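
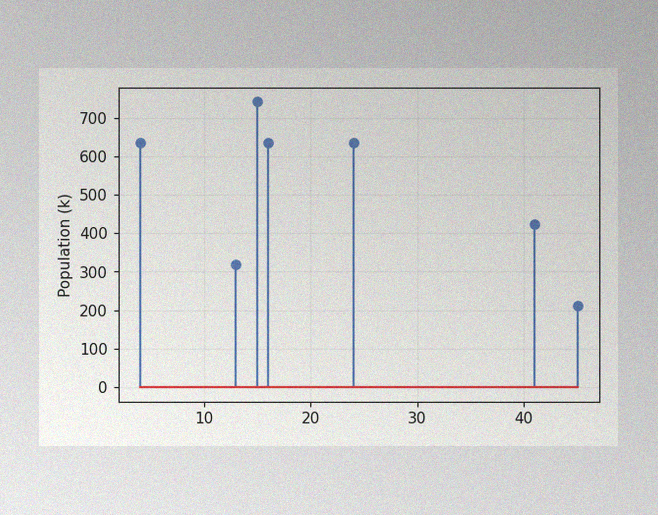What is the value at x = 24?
636k

The image has some photo noise and uneven lighting. The stem at x=24 reaches 636k.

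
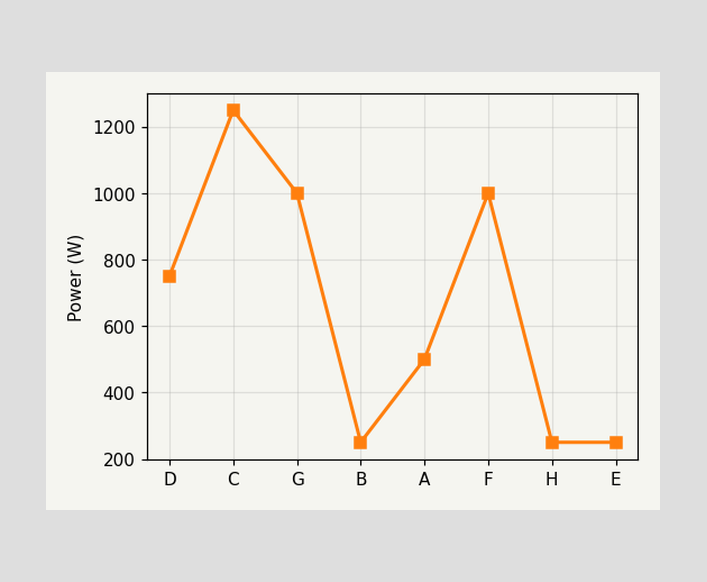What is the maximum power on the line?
1250W

The highest point is at C, and reading across to the y-axis gives 1250W.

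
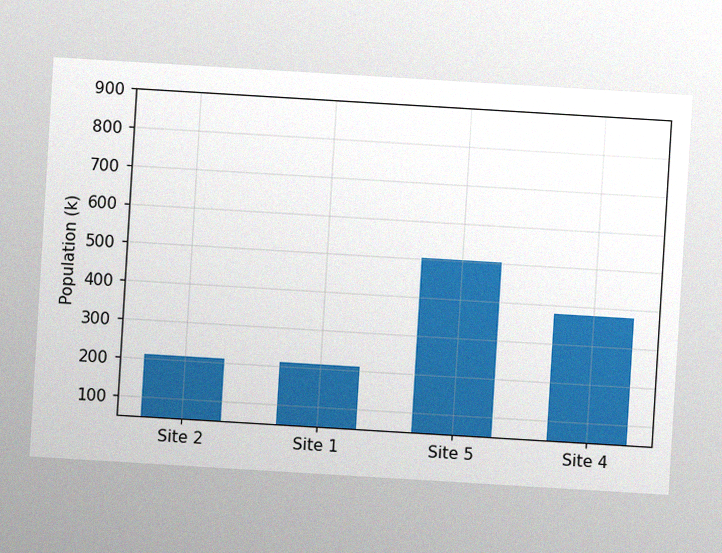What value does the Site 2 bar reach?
The chart is tilted about 3° clockwise, with some photo noise. Reading along the chart's y-axis, the Site 2 bar reaches 210k.

210k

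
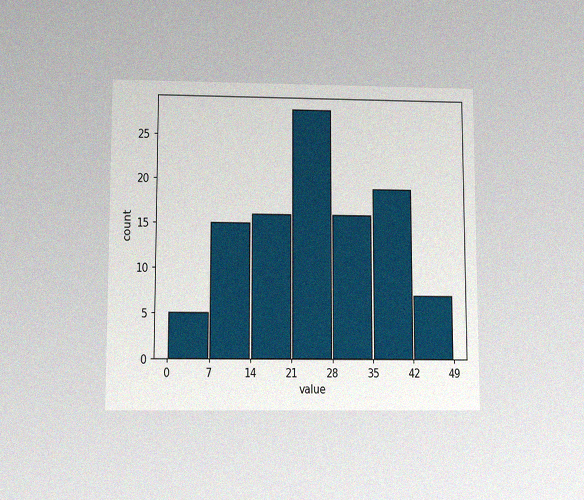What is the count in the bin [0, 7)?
5

The chart is viewed slightly from below, with some photo noise. The [0, 7) bin has height 5.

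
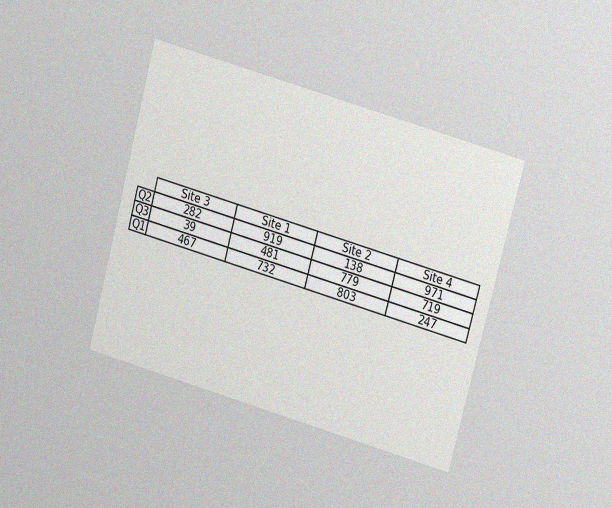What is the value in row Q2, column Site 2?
The chart is tilted about 15° clockwise and viewed at a slight angle, with some photo noise. The (Q2, Site 2) cell reads 138.

138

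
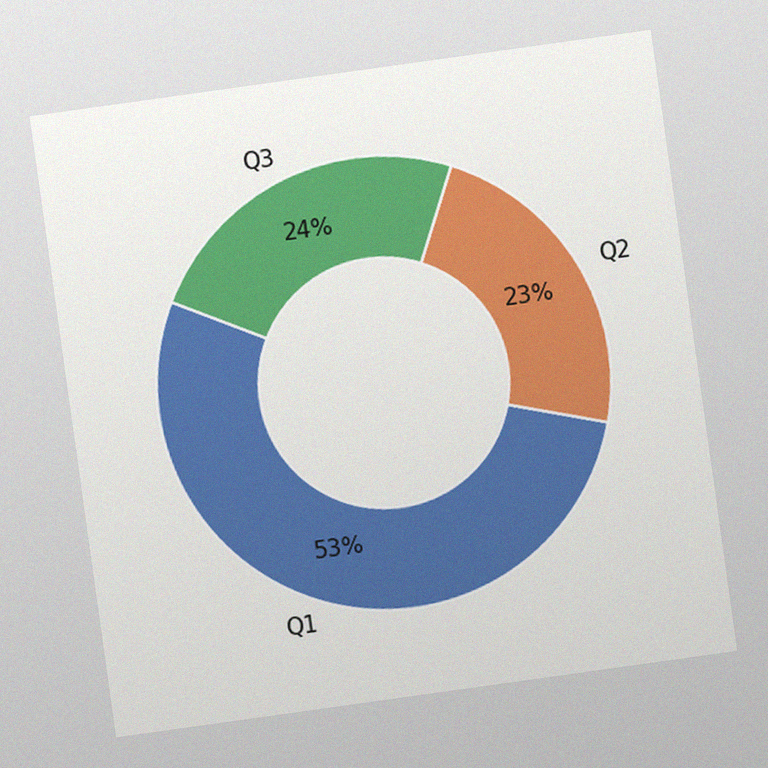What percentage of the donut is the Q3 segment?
The chart is tilted about 8° counter-clockwise, with some photo noise. The Q3 segment takes up 24% of the ring.

24%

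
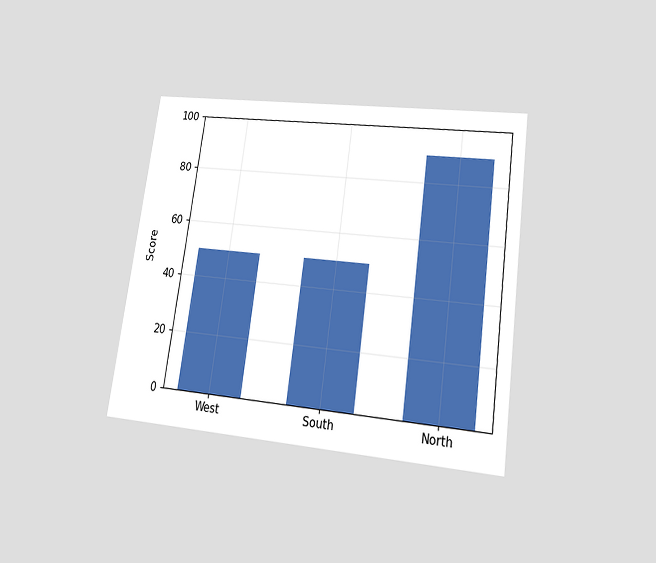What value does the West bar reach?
50

The chart is tilted about 8° clockwise and viewed at a slight angle. Reading along the chart's y-axis, the West bar reaches 50.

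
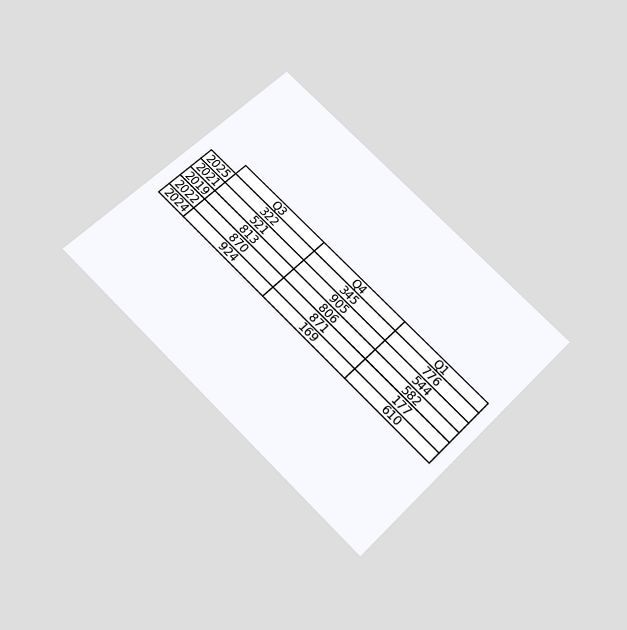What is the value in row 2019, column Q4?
The chart is tilted about 45° clockwise and viewed slightly from below. The (2019, Q4) cell reads 806.

806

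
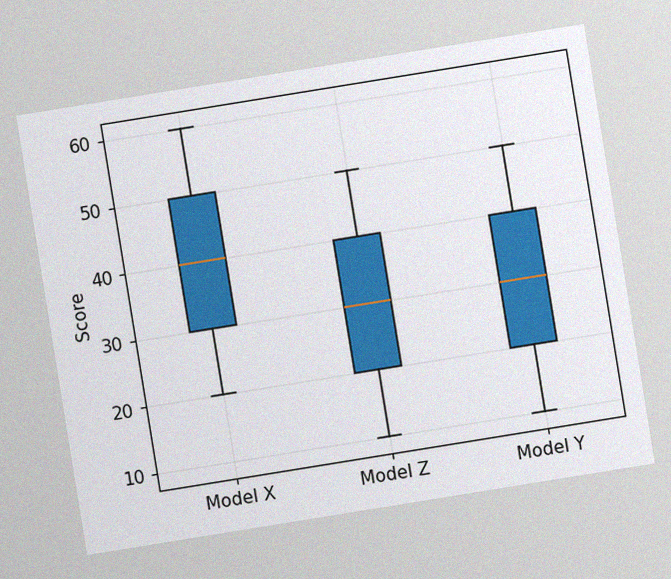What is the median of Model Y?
The chart is tilted about 9° counter-clockwise, with some photo noise. The median line in the Model Y box sits at 30.

30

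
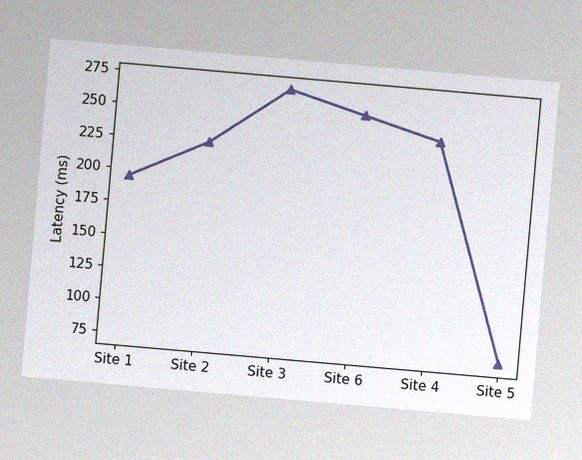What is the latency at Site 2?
The chart is tilted about 5° clockwise, with some photo noise. At Site 2, the line is at 225ms.

225ms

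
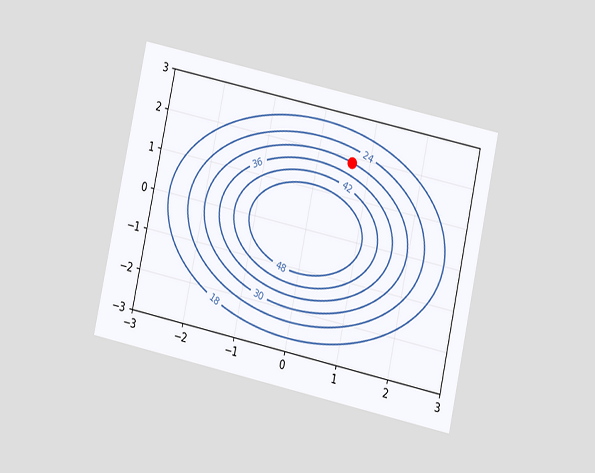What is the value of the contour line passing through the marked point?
30

The chart is tilted about 12° clockwise and viewed at a slight angle. The marked point sits on the contour labelled 30.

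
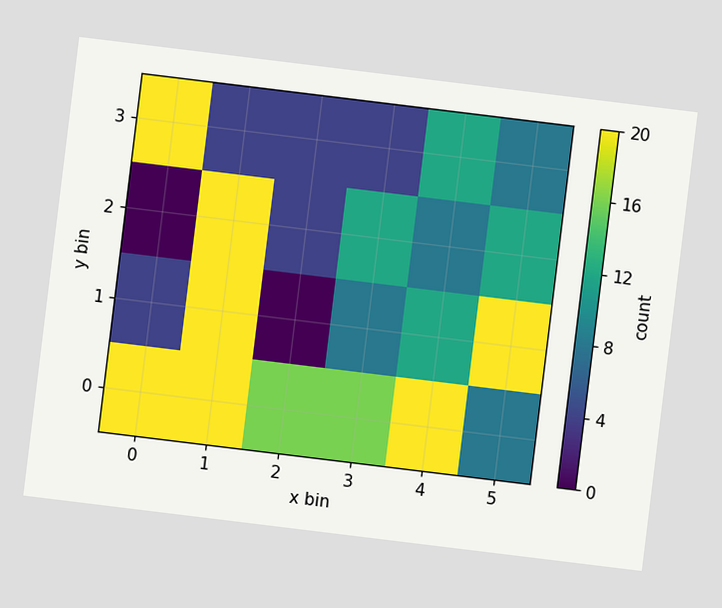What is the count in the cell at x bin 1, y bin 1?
20

The chart is tilted about 7° clockwise. Matching the cell (1, 1) against the colorbar gives 20.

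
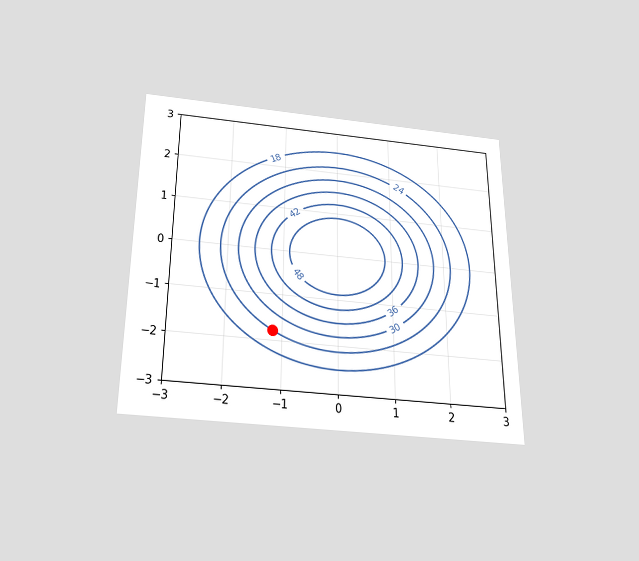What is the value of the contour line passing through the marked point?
24

The chart is viewed slightly from below. The marked point sits on the contour labelled 24.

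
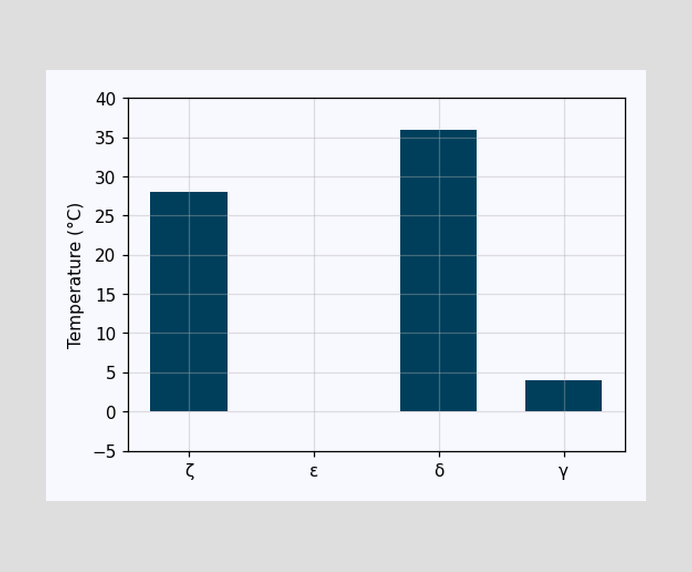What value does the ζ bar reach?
Reading along the chart's y-axis, the ζ bar reaches 28°C.

28°C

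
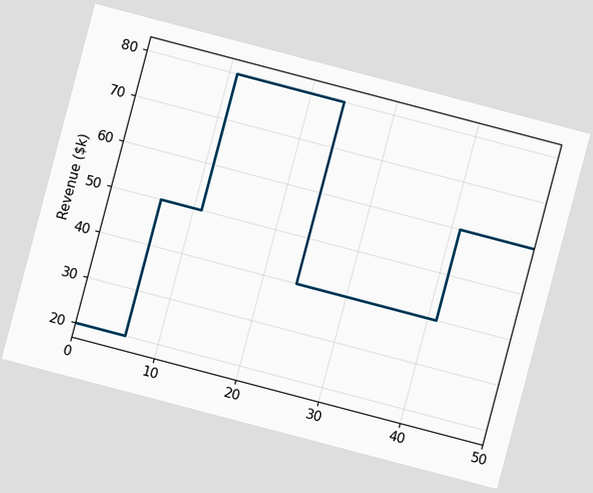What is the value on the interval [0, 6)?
The chart is tilted about 15° clockwise. On [0, 6) the step sits at $20k.

$20k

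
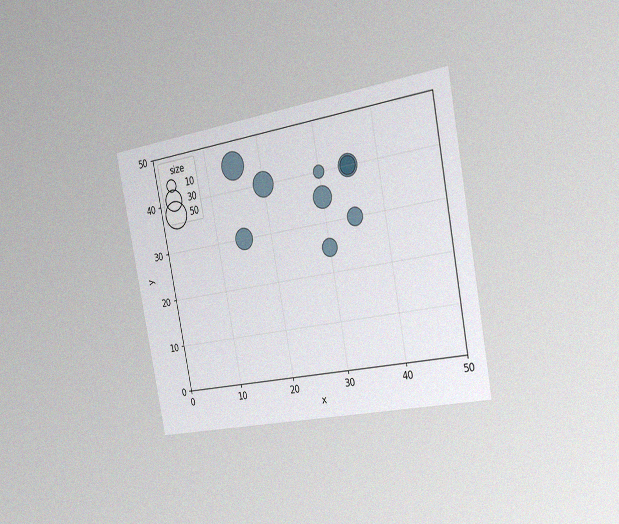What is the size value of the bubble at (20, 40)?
40

The chart is tilted about 11° counter-clockwise and viewed slightly from the right, with some photo noise. Matching the bubble at (20, 40) against the size legend gives 40.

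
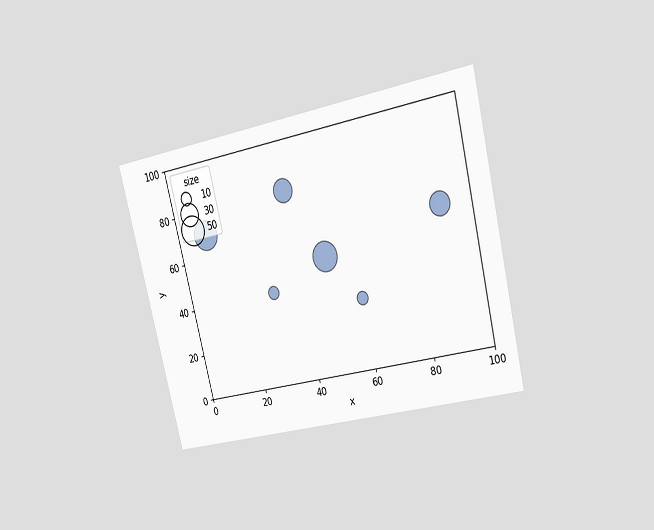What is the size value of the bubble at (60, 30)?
10

The chart is tilted about 14° counter-clockwise and viewed at a slight angle. Matching the bubble at (60, 30) against the size legend gives 10.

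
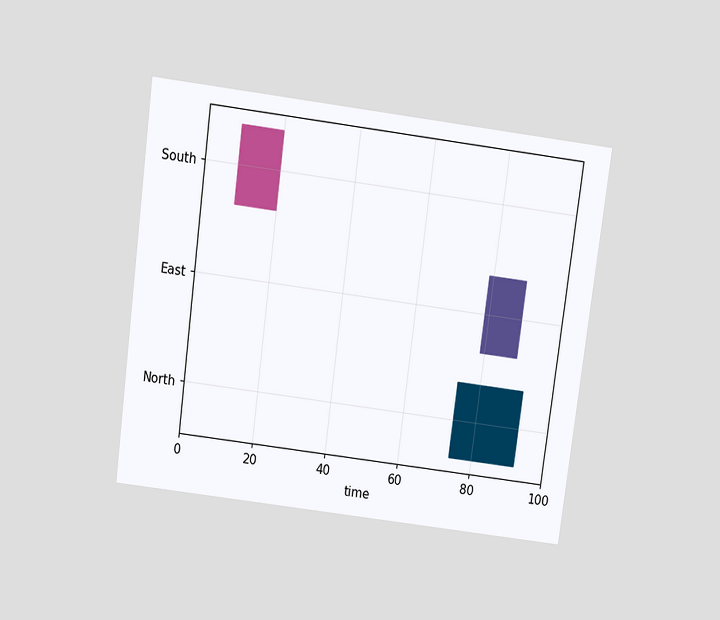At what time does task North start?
The chart is tilted about 7° clockwise and viewed slightly from above. The North bar begins at t=74.

74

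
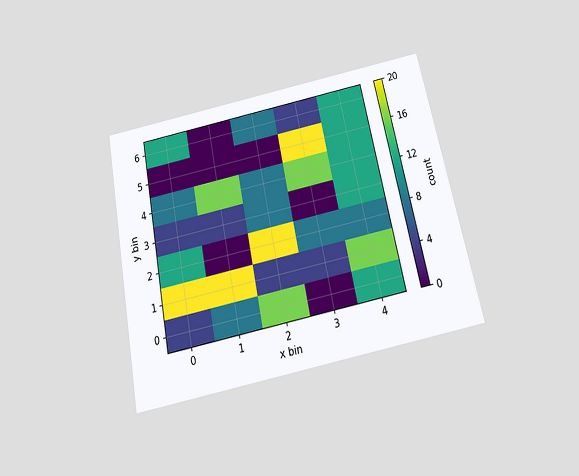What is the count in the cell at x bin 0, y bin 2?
The chart is tilted about 12° counter-clockwise and viewed slightly from below. Matching the cell (0, 2) against the colorbar gives 12.

12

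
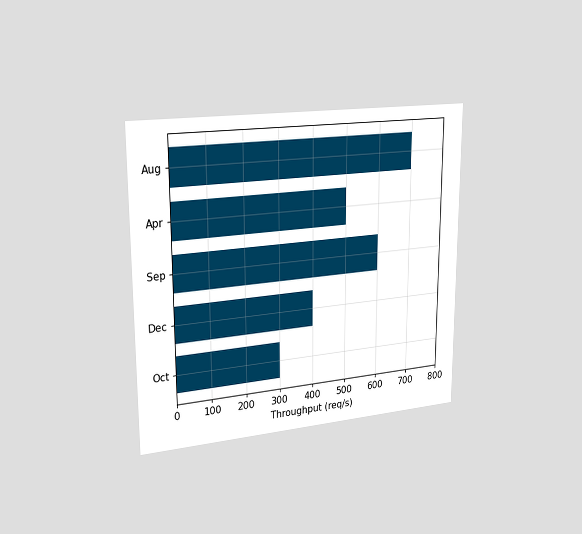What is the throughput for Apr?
500req/s

The chart is viewed slightly from the left. Reading along the chart's x-axis, the Apr bar reaches 500req/s.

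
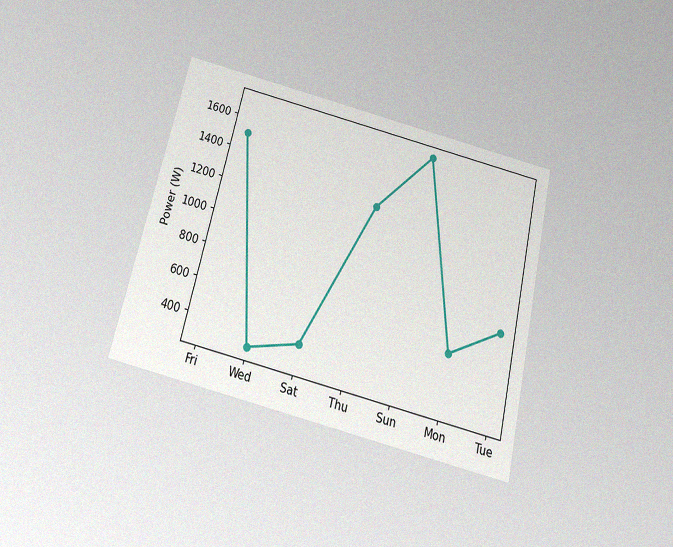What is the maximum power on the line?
The chart is tilted about 13° clockwise and viewed slightly from below, with some photo noise. The highest point is at Sun, and reading across to the y-axis gives 1700W.

1700W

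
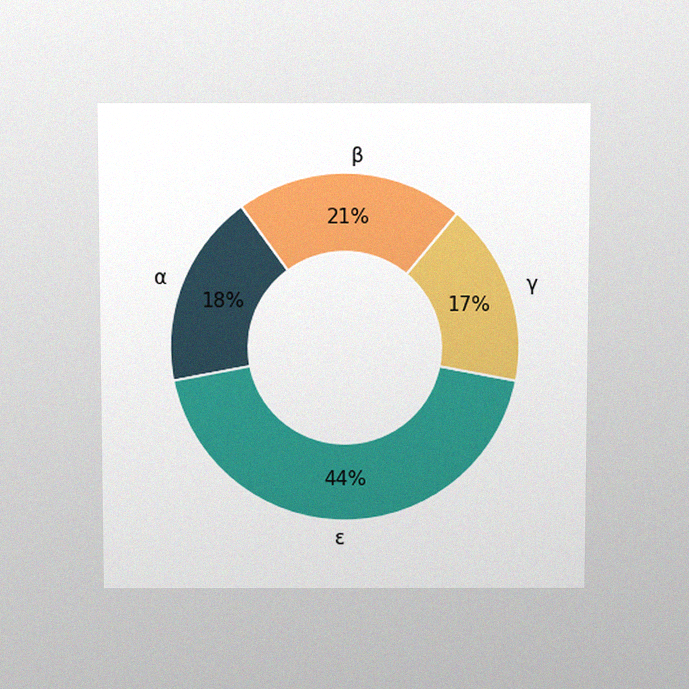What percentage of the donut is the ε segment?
The chart is viewed slightly from above, with some photo noise. The ε segment takes up 44% of the ring.

44%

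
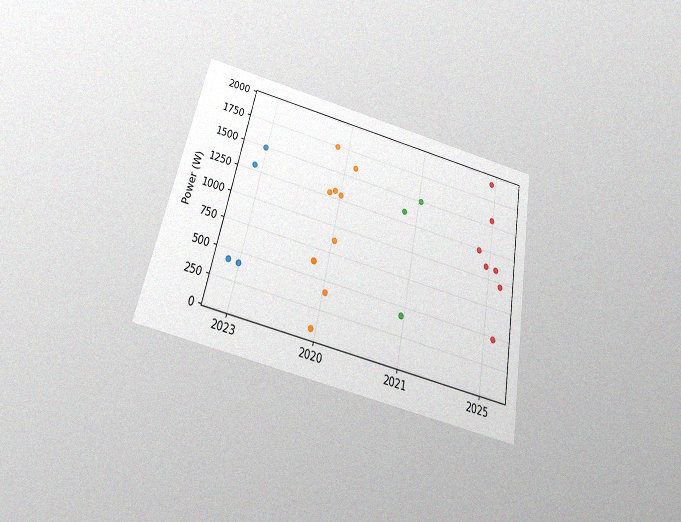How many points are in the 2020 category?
The chart is tilted about 12° clockwise and viewed slightly from below, with some photo noise. Counting the markers in the 2020 column gives 10.

10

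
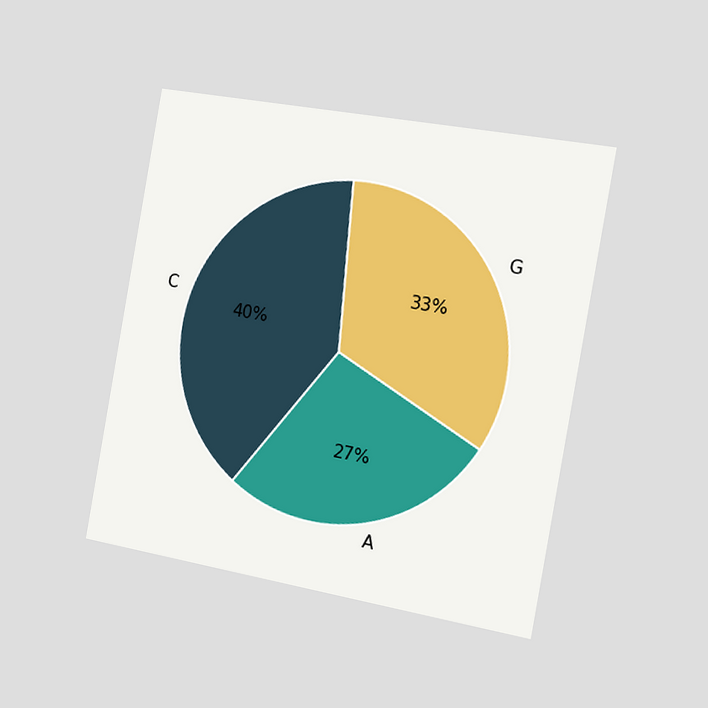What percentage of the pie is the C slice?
40%

The chart is tilted about 10° clockwise and viewed slightly from the right. The C slice takes up 40% of the pie.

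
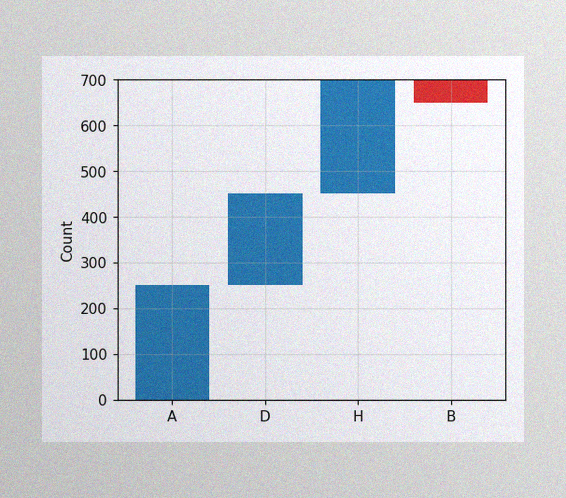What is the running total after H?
The image has some photo noise and uneven lighting. After H the running total reaches 700.

700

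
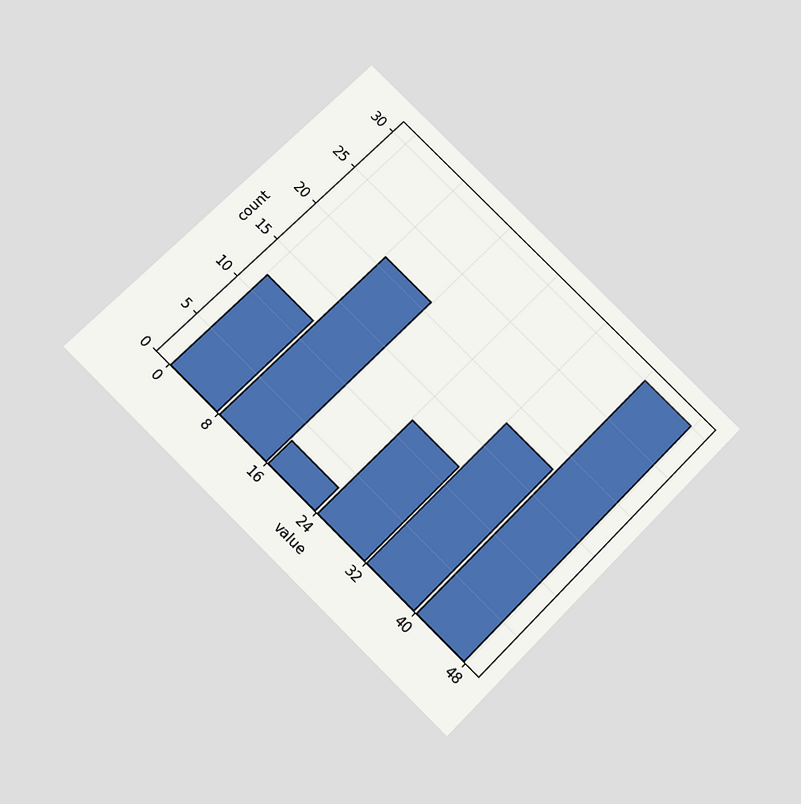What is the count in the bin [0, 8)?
The chart is tilted about 45° clockwise and viewed slightly from below. The [0, 8) bin has height 12.

12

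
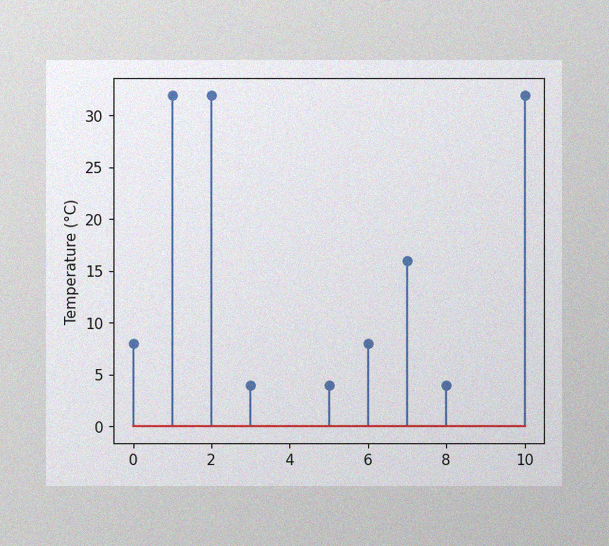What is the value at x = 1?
The image has some photo noise and uneven lighting. The stem at x=1 reaches 32°C.

32°C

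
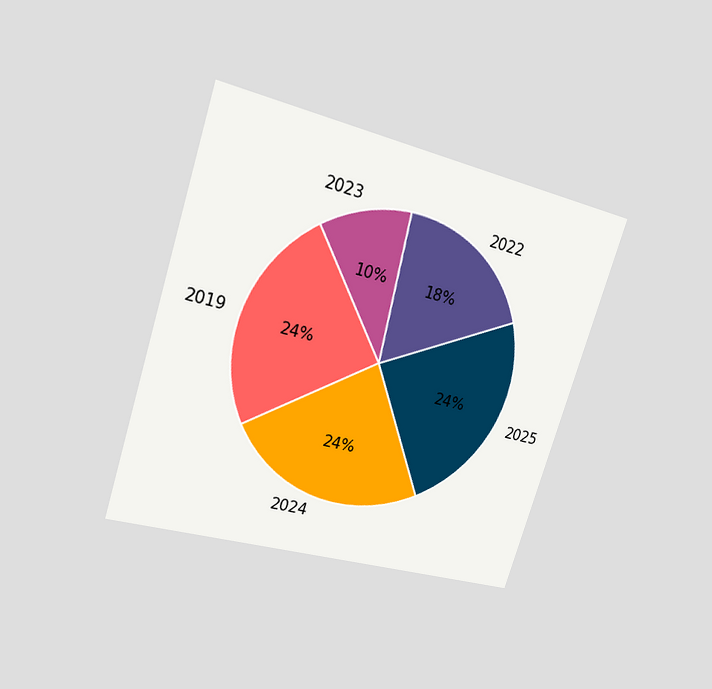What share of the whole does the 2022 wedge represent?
The chart is tilted about 17° clockwise and viewed at a slight angle. The 2022 slice takes up 18% of the pie.

18%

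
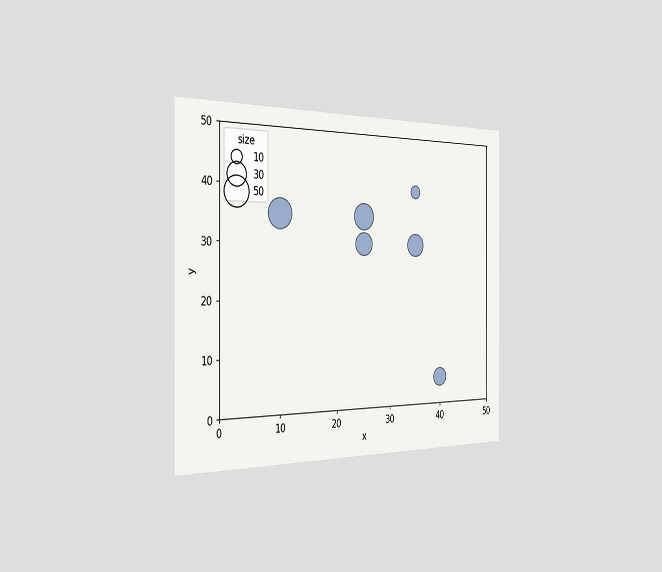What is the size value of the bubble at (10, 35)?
50

The chart is viewed slightly from the left. Matching the bubble at (10, 35) against the size legend gives 50.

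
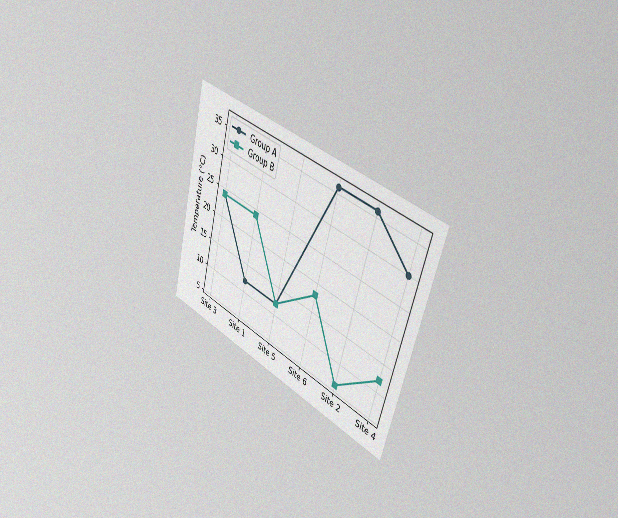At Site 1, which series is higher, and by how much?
Group B, by 12°C

The chart is tilted about 16° clockwise and viewed slightly from the right, with some photo noise. At Site 1, Group B sits above the other line by 12°C.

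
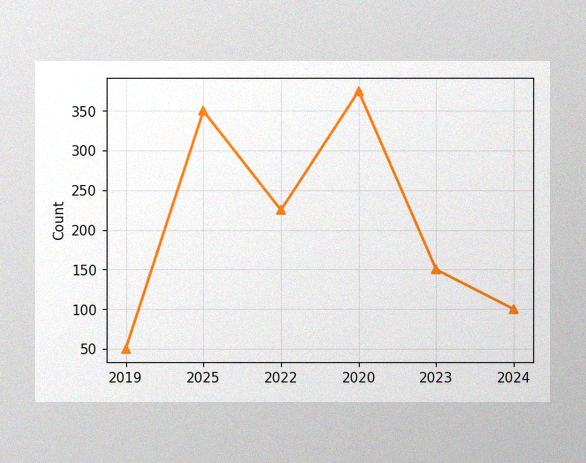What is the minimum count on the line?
The image has some photo noise and uneven lighting. The lowest point is at 2019, and reading across to the y-axis gives 50.

50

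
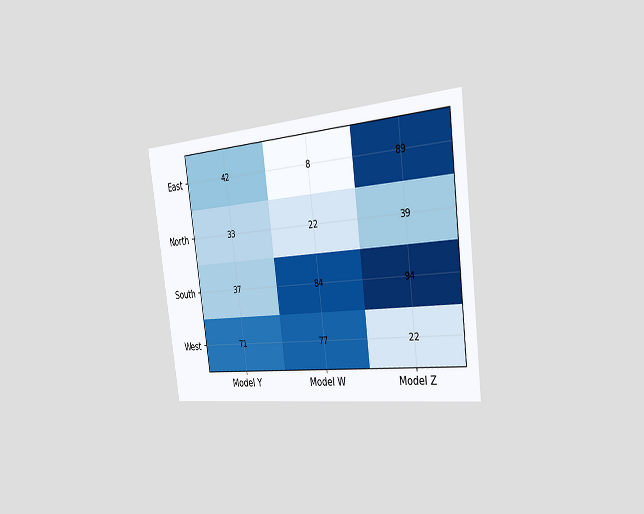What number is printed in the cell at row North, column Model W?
22

The chart is tilted about 7° counter-clockwise and viewed slightly from the right. The (North, Model W) cell reads 22.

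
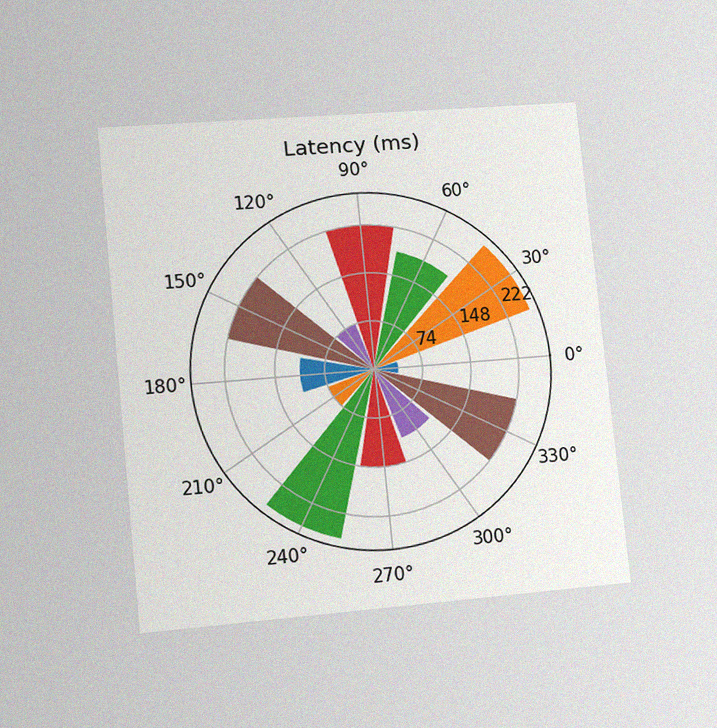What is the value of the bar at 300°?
The chart is tilted about 6° counter-clockwise and viewed at a slight angle, with some photo noise. The bar at 300° reaches 111ms on the radial axis.

111ms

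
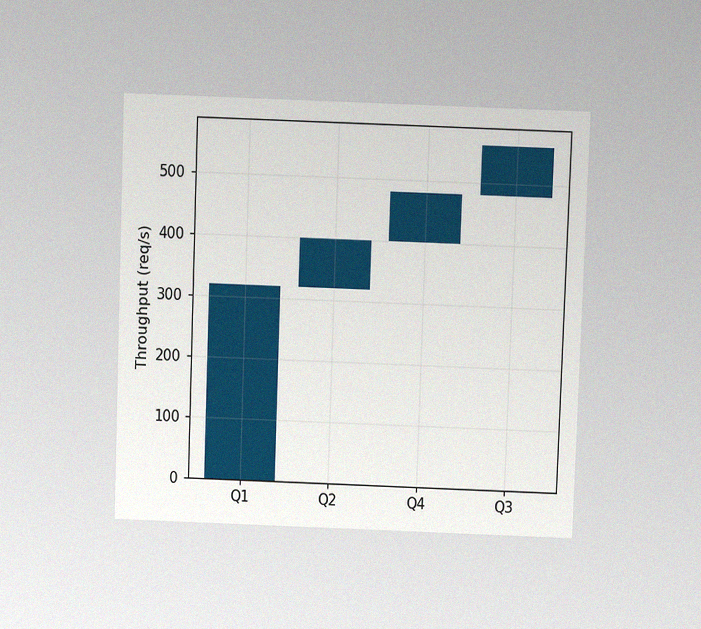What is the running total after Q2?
400req/s

The chart is tilted about 2° clockwise and viewed slightly from above, with some photo noise. After Q2 the running total reaches 400req/s.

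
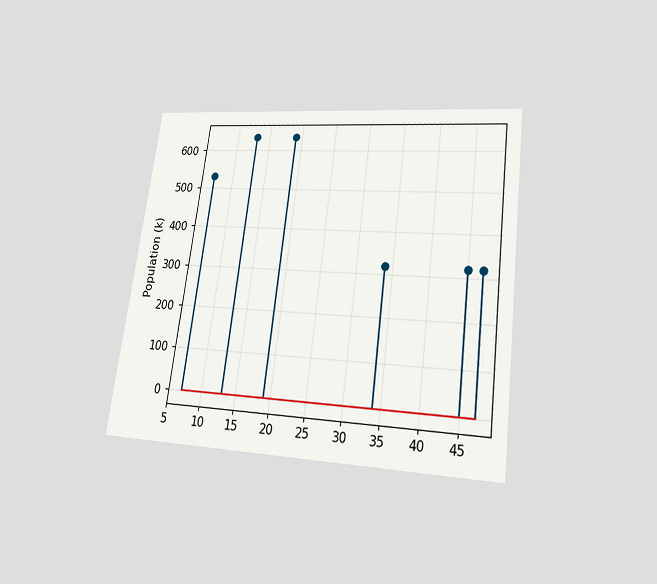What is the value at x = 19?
The chart is tilted about 7° clockwise and viewed at a slight angle. The stem at x=19 reaches 636k.

636k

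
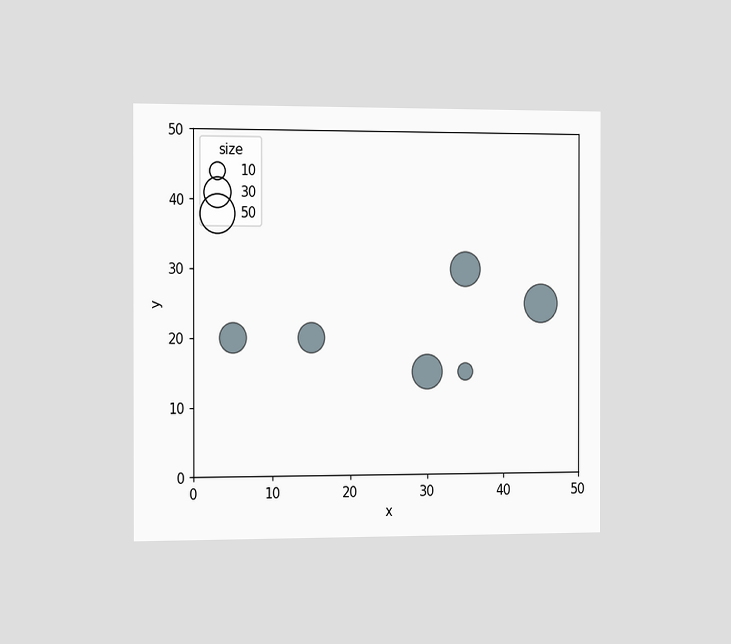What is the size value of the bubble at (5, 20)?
The chart is viewed slightly from the left. Matching the bubble at (5, 20) against the size legend gives 30.

30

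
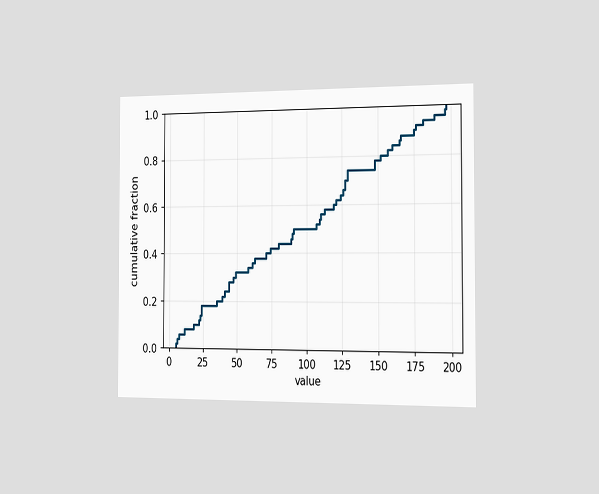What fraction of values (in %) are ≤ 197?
100%

The chart is viewed slightly from the right. At x=197 the ECDF step is at 100%.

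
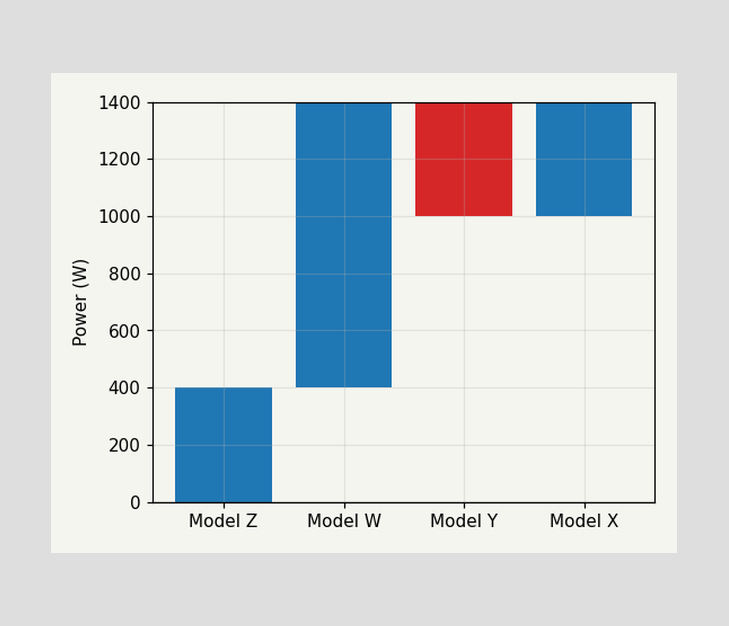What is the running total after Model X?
1400W

After Model X the running total reaches 1400W.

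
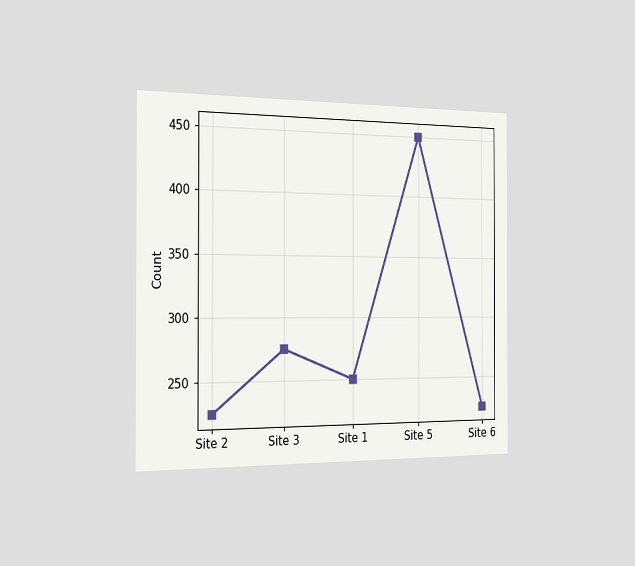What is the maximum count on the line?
450

The chart is viewed slightly from the left. The highest point is at Site 5, and reading across to the y-axis gives 450.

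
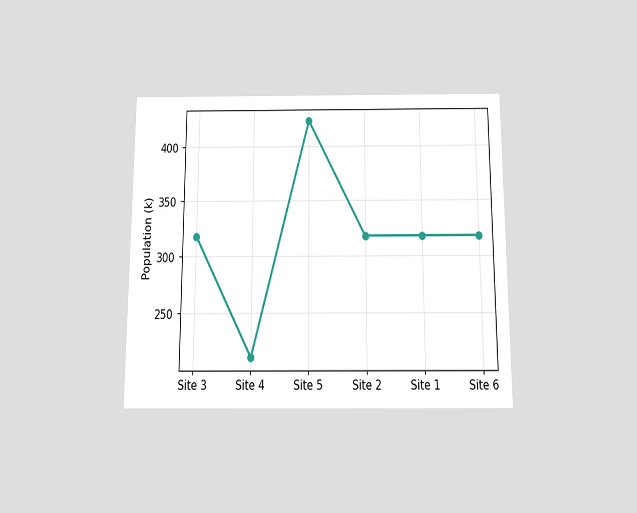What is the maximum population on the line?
424k

The chart is viewed slightly from below. The highest point is at Site 5, and reading across to the y-axis gives 424k.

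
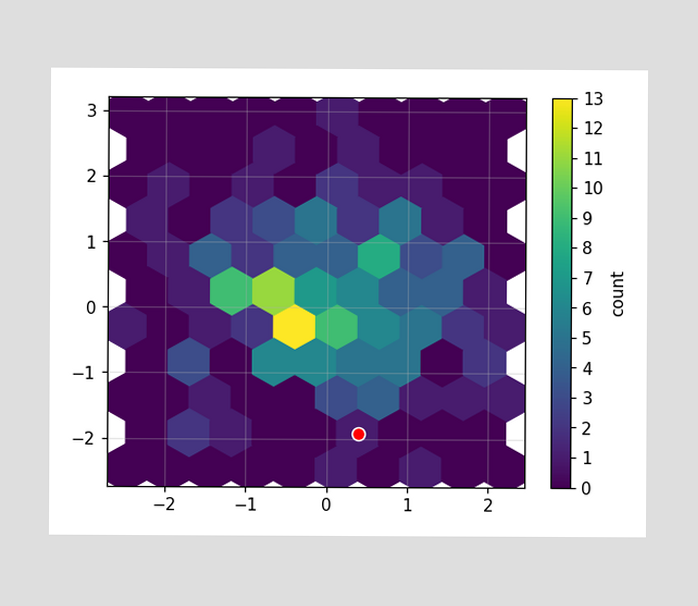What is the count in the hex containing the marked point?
1

The marked hex reads 1 on the colorbar.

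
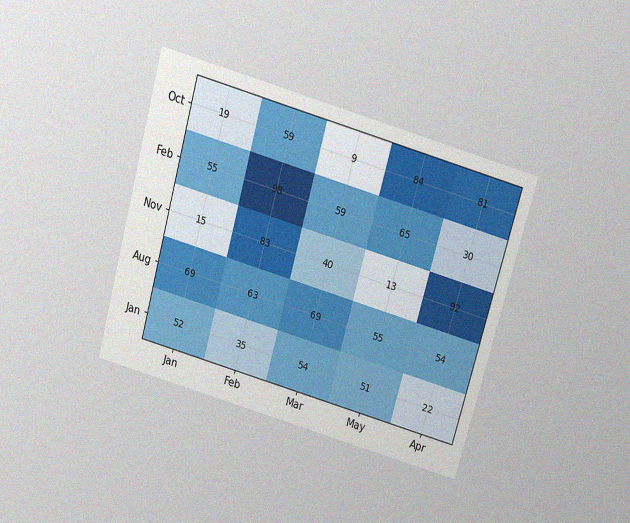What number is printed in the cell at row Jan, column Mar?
The chart is tilted about 16° clockwise and viewed slightly from above, with some photo noise. The (Jan, Mar) cell reads 54.

54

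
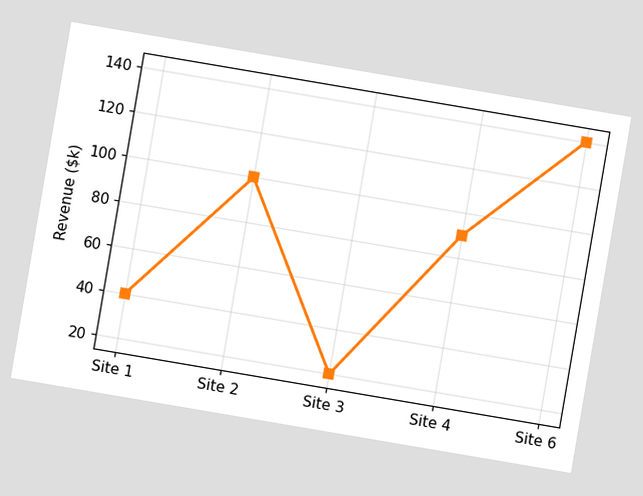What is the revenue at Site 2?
The chart is tilted about 10° clockwise. At Site 2, the line is at $100k.

$100k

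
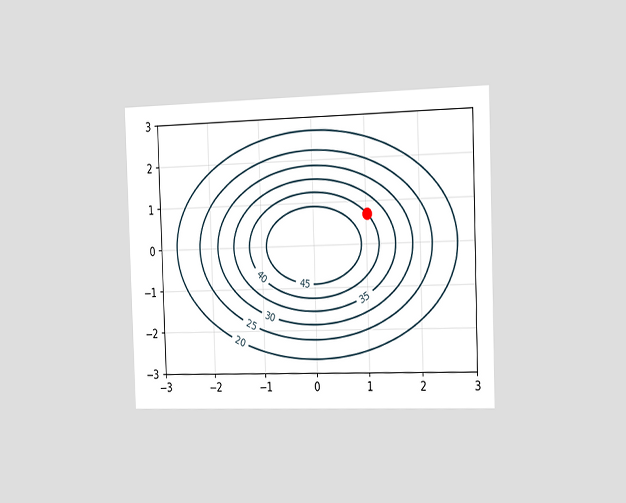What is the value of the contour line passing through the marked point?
40

The chart is viewed slightly from the right. The marked point sits on the contour labelled 40.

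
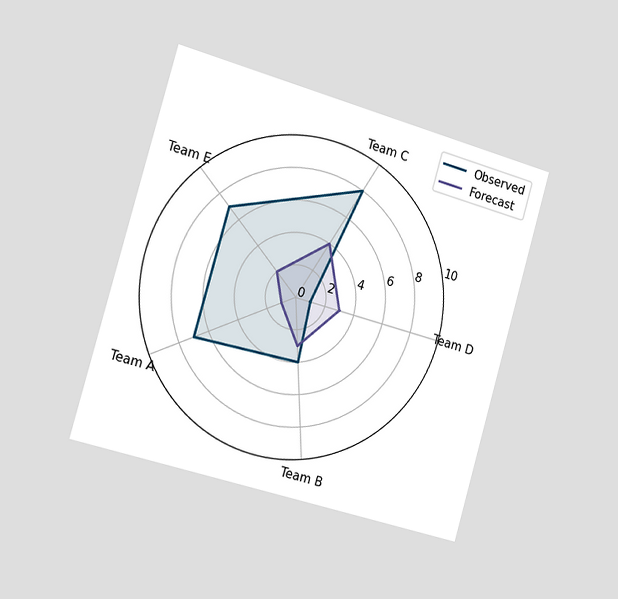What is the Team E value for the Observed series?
The chart is tilted about 16° clockwise and viewed slightly from the left. On the Team E axis, Observed reaches 7.

7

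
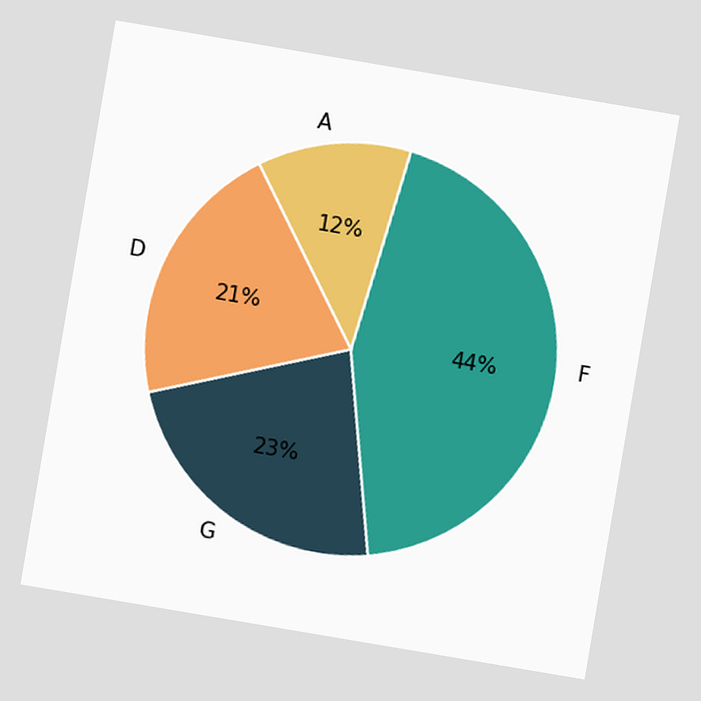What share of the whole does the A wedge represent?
12%

The chart is tilted about 10° clockwise. The A slice takes up 12% of the pie.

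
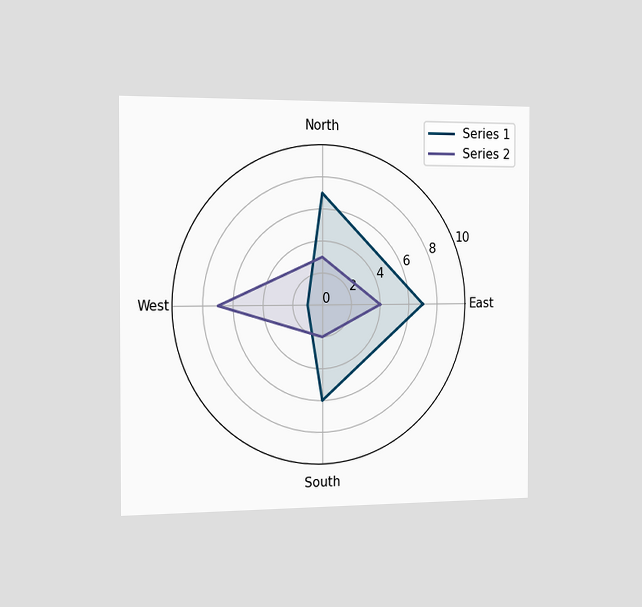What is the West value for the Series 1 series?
1

The chart is viewed slightly from the left. On the West axis, Series 1 reaches 1.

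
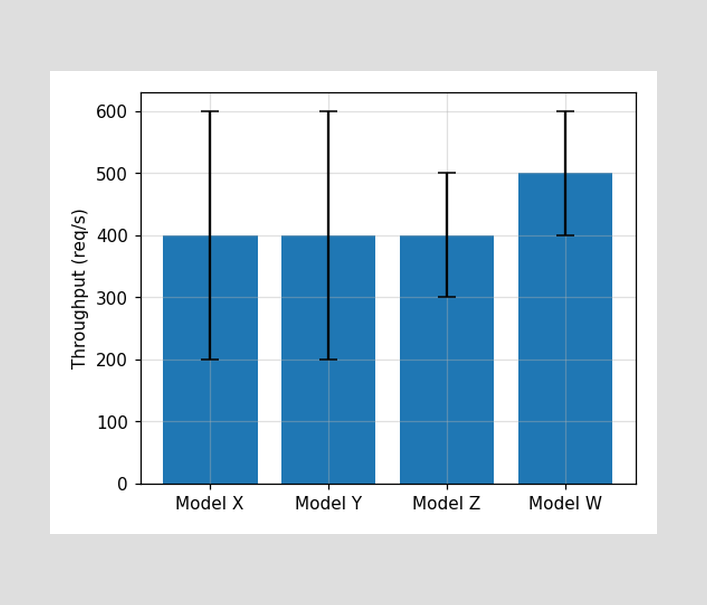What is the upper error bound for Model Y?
600req/s

The Model Y bar's upper whisker reaches 600req/s.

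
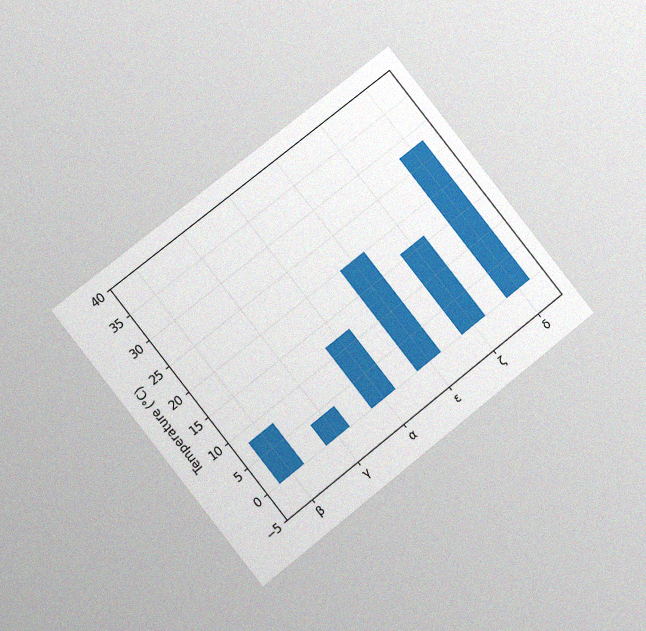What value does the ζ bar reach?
The chart is tilted about 38° counter-clockwise and viewed at a slight angle, with some photo noise. Reading along the chart's y-axis, the ζ bar reaches 16°C.

16°C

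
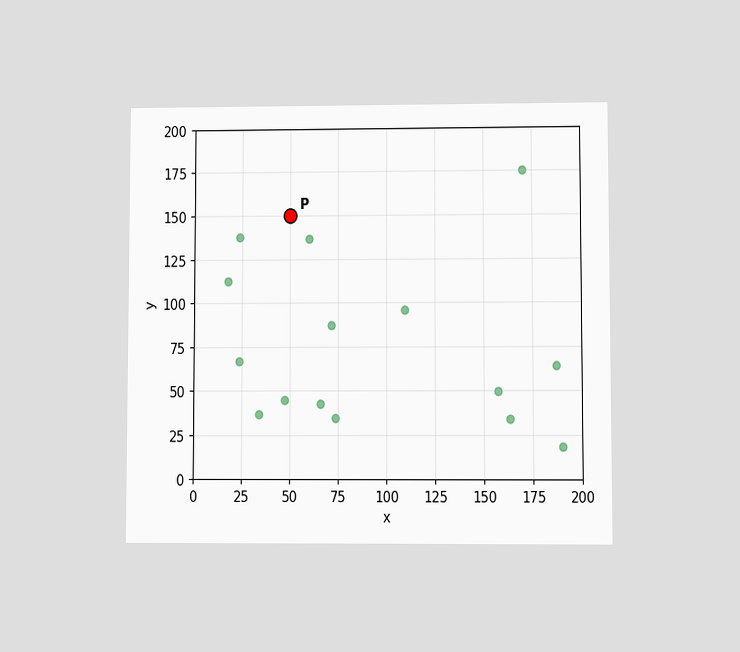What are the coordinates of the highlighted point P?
(50, 150)

The chart is viewed at a slight angle. Following the gridlines from P to each axis, P sits at (50, 150).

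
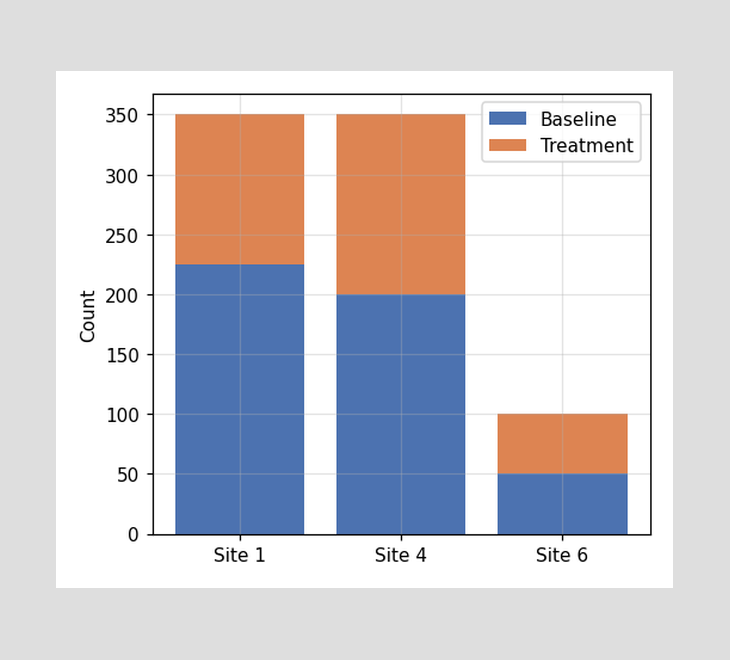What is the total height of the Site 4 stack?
The Site 4 stack's top reaches 350 on the y-axis.

350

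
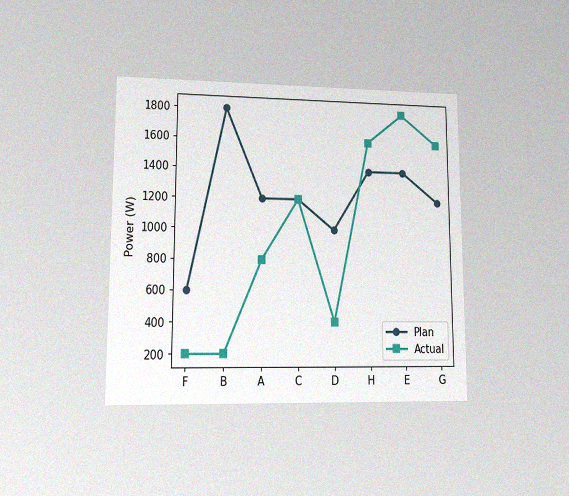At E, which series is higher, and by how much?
Actual, by 400W

The chart is viewed at a slight angle, with some photo noise. At E, Actual sits above the other line by 400W.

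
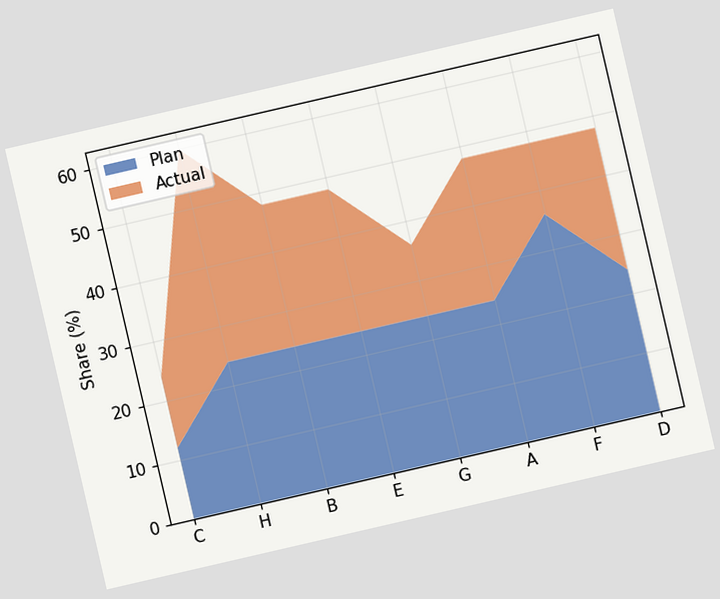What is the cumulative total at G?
The chart is tilted about 13° counter-clockwise. The stacked total at G reaches 36%.

36%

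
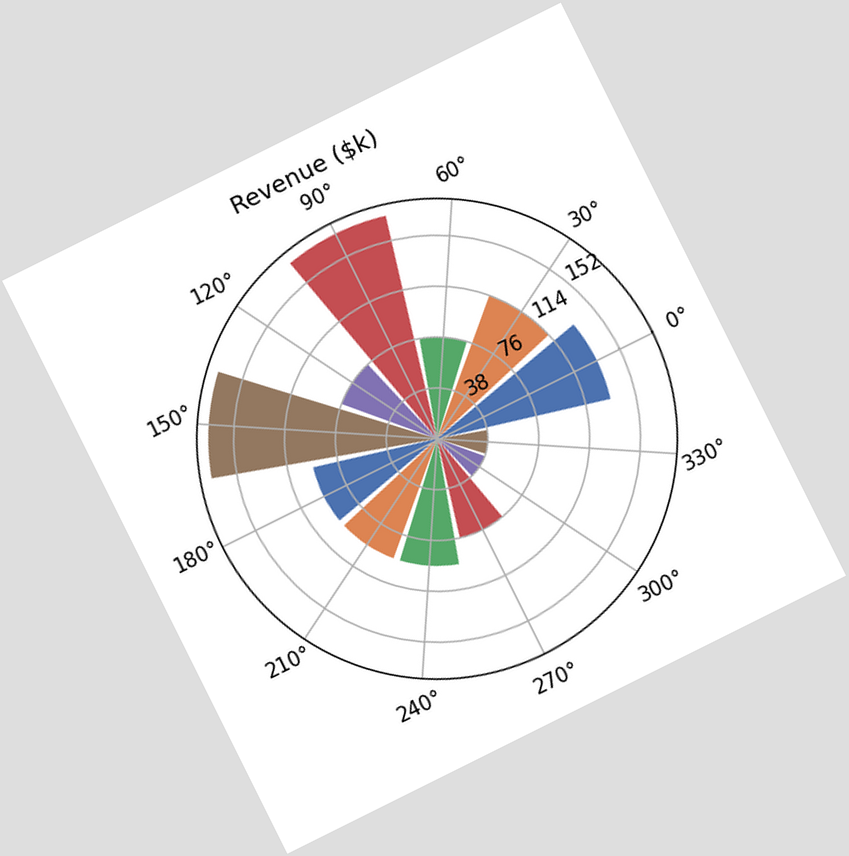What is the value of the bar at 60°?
The chart is tilted about 26° counter-clockwise. The bar at 60° reaches $76k on the radial axis.

$76k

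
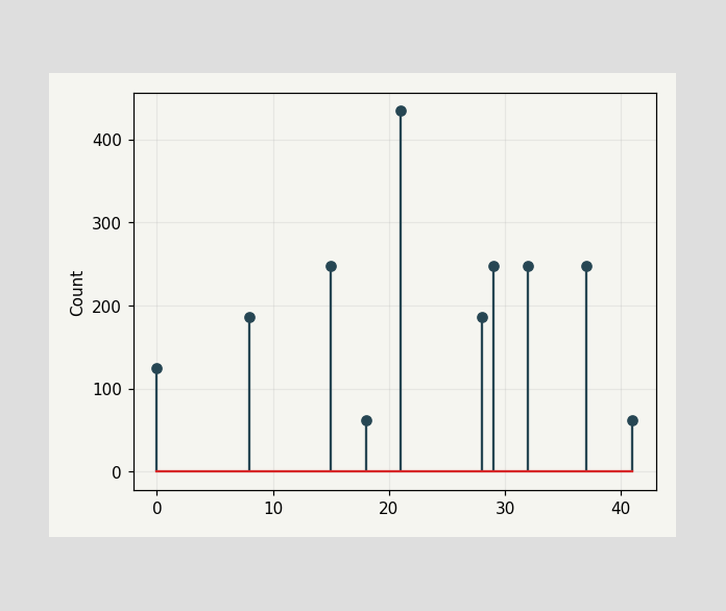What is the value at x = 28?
186

The stem at x=28 reaches 186.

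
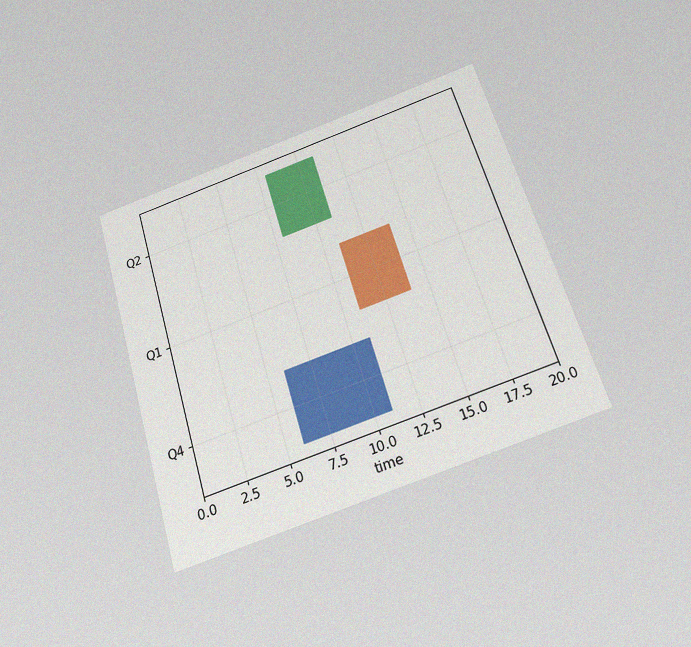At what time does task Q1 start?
11

The chart is tilted about 17° counter-clockwise and viewed slightly from below, with some photo noise. The Q1 bar begins at t=11.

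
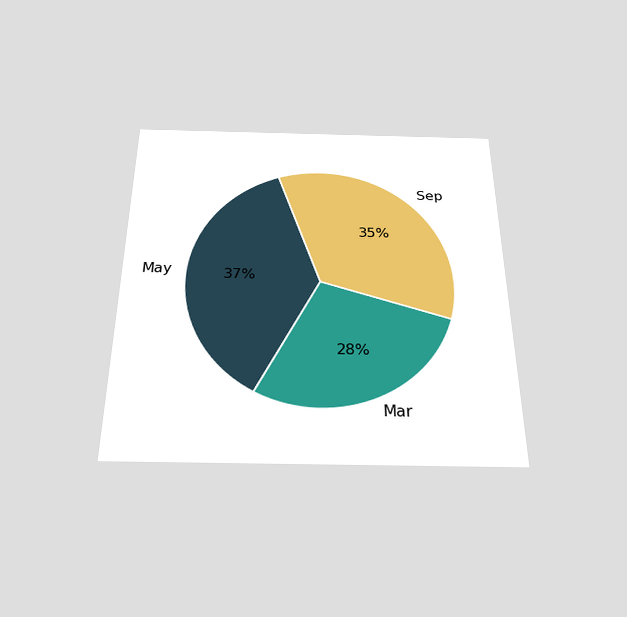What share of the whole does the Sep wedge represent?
35%

The chart is viewed slightly from below. The Sep slice takes up 35% of the pie.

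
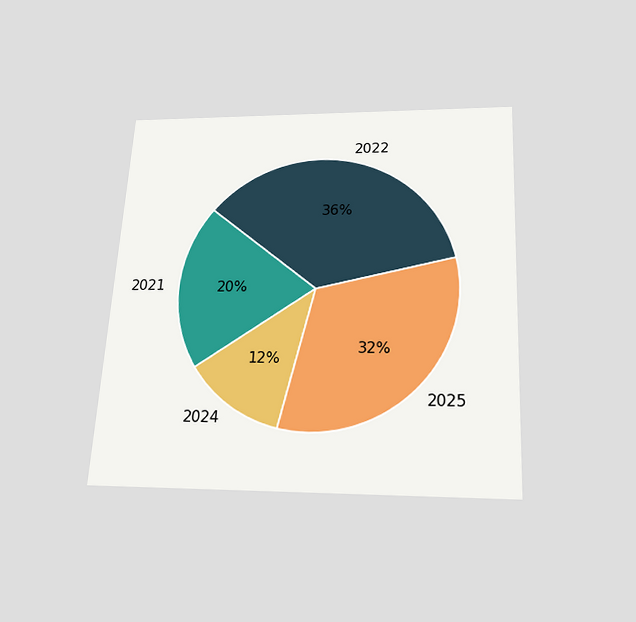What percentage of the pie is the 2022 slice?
36%

The chart is tilted about 3° clockwise and viewed slightly from below. The 2022 slice takes up 36% of the pie.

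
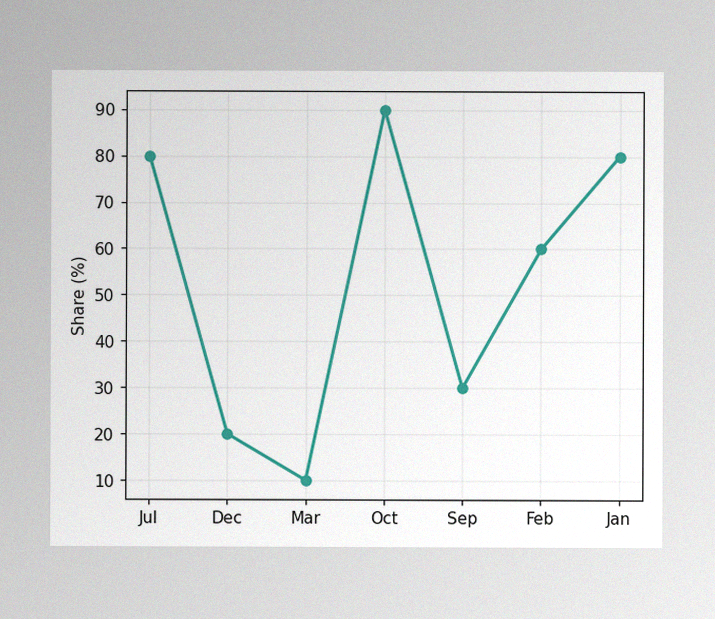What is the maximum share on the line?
90%

The image has some photo noise and uneven lighting. The highest point is at Oct, and reading across to the y-axis gives 90%.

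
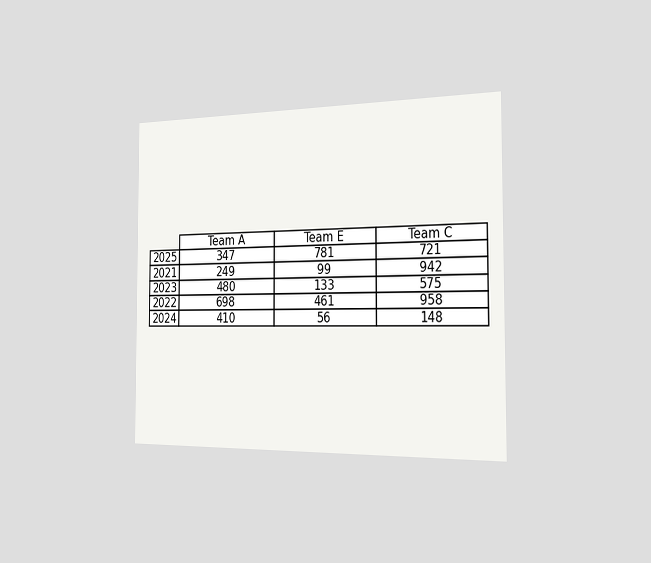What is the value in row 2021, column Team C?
The chart is viewed slightly from the right. The (2021, Team C) cell reads 942.

942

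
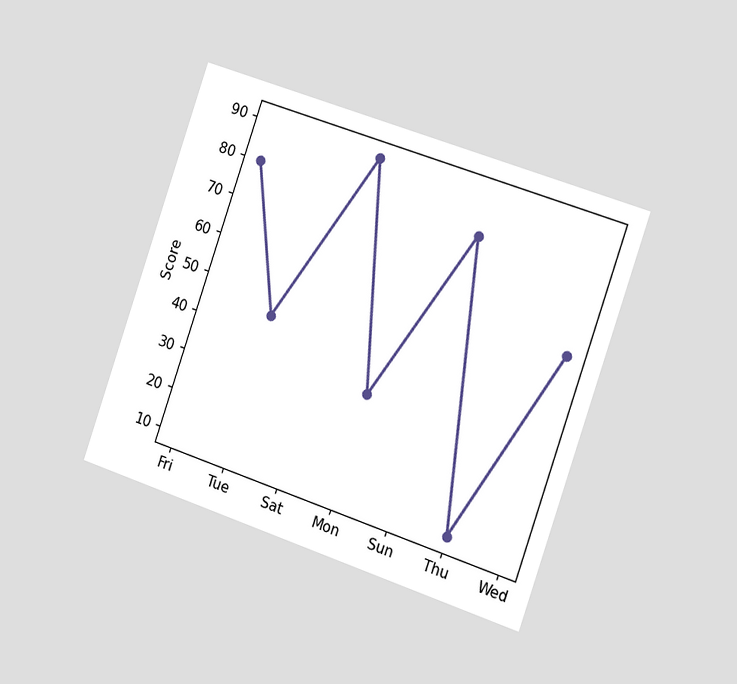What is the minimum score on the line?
The chart is tilted about 19° clockwise and viewed slightly from the right. The lowest point is at Thu, and reading across to the y-axis gives 10.

10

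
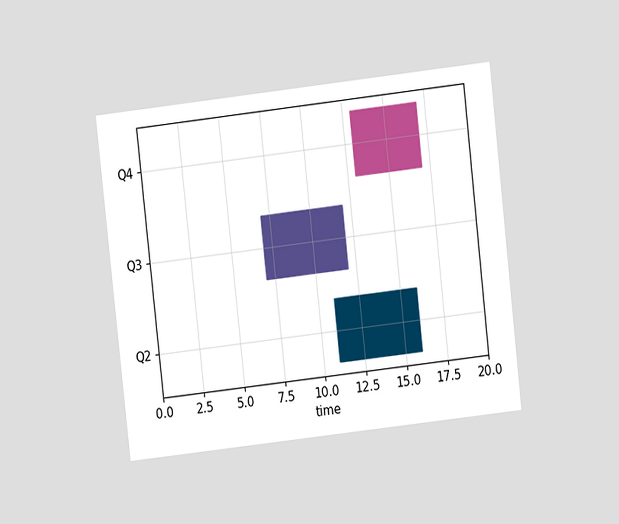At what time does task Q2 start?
The chart is tilted about 6° counter-clockwise and viewed at a slight angle. The Q2 bar begins at t=11.

11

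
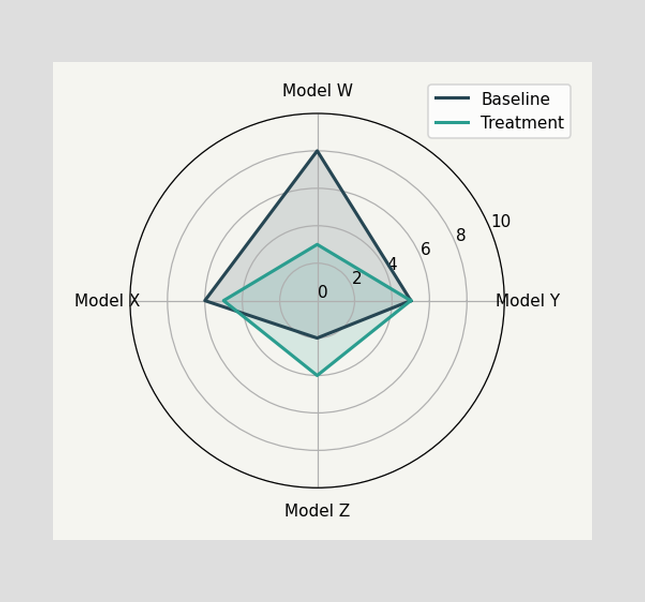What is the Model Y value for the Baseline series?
5

On the Model Y axis, Baseline reaches 5.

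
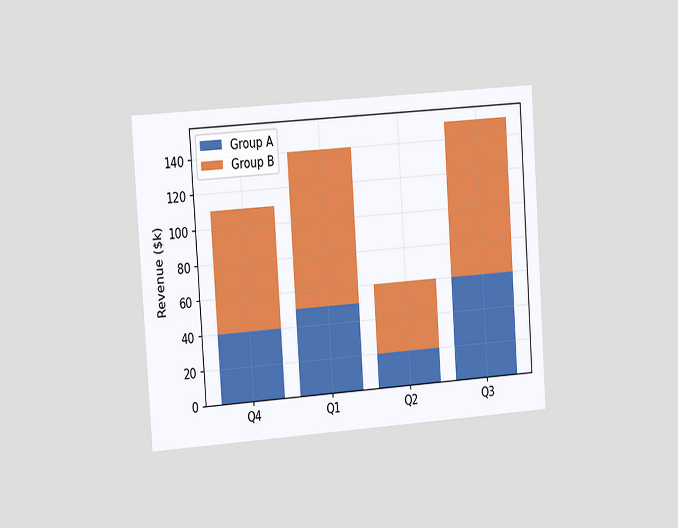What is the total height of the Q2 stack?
$60k

The chart is tilted about 4° counter-clockwise and viewed slightly from the left. The Q2 stack's top reaches $60k on the y-axis.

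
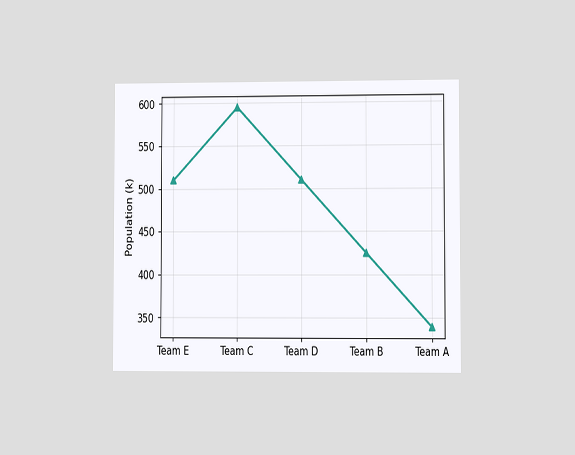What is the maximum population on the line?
The chart is viewed at a slight angle. The highest point is at Team C, and reading across to the y-axis gives 595k.

595k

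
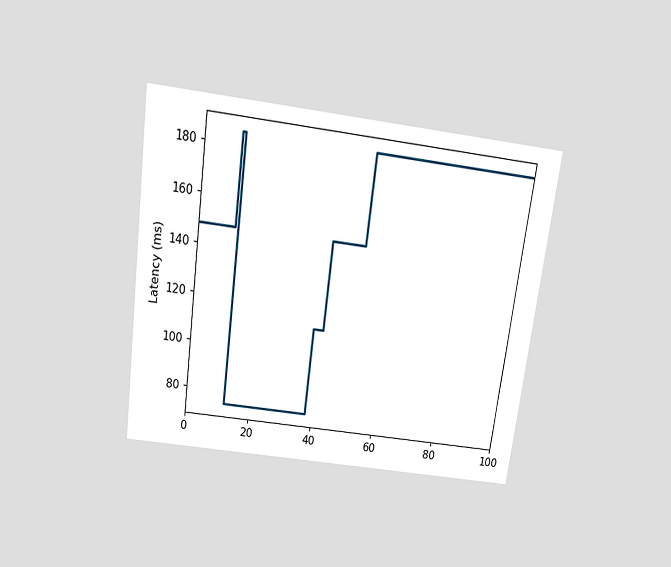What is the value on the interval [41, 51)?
148ms

The chart is tilted about 8° clockwise and viewed slightly from above. On [41, 51) the step sits at 148ms.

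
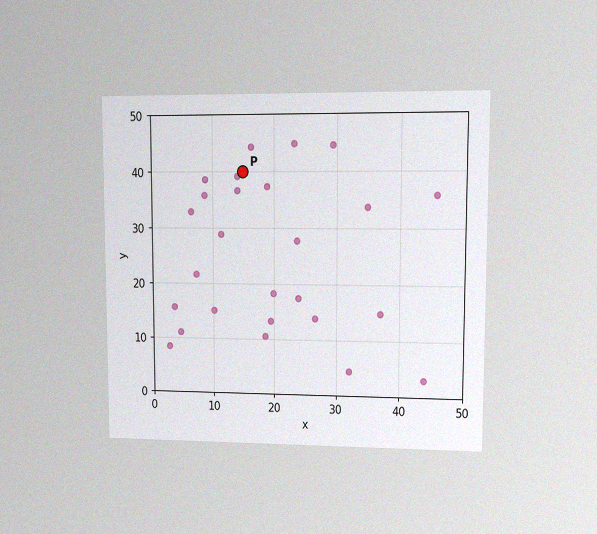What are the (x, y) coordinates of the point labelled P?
(15, 40)

The chart is viewed at a slight angle, with some photo noise. Following the gridlines from P to each axis, P sits at (15, 40).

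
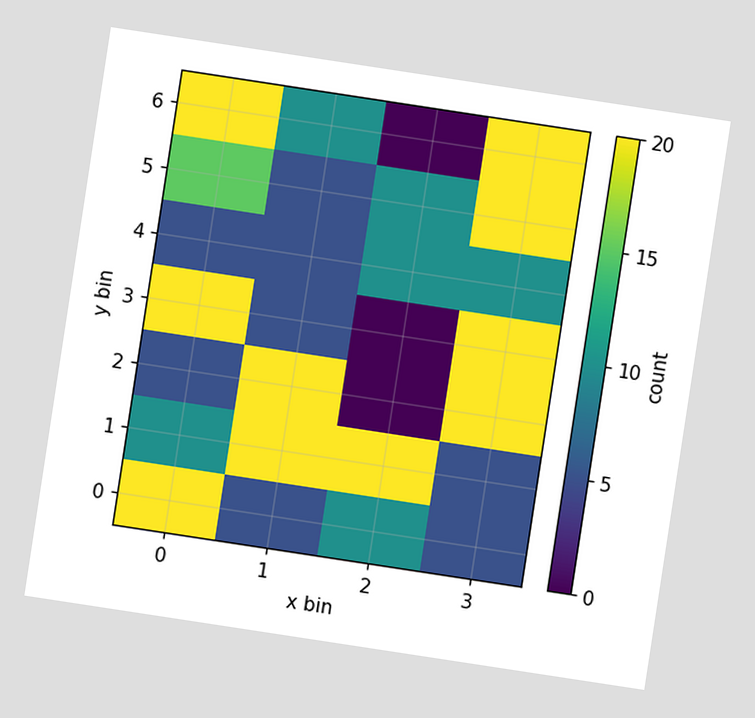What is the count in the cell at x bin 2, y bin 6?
The chart is tilted about 9° clockwise. Matching the cell (2, 6) against the colorbar gives 0.

0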